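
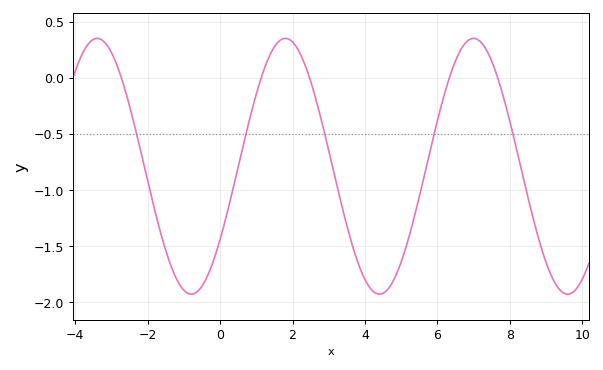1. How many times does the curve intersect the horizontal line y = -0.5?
5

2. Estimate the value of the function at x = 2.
0.3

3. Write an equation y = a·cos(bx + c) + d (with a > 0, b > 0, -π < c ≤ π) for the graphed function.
y = 1.14cos(1.2x - 2.2) - 0.79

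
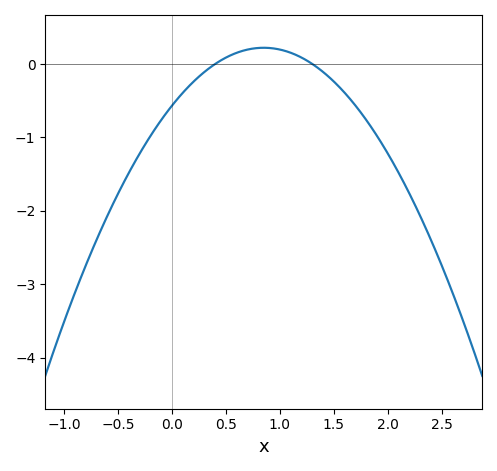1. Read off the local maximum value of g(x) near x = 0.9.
0.221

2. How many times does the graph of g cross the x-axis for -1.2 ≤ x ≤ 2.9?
2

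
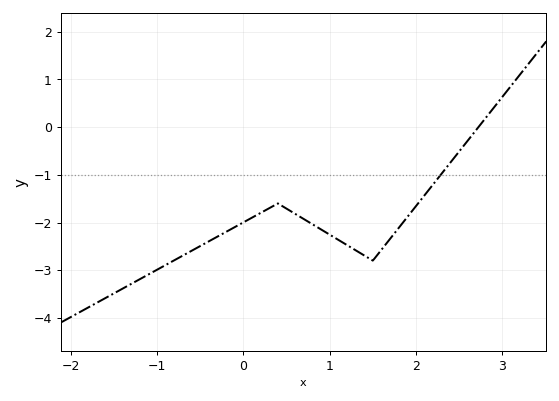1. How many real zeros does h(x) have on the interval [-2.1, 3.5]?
1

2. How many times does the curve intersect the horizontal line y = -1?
1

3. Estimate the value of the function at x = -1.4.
-3.39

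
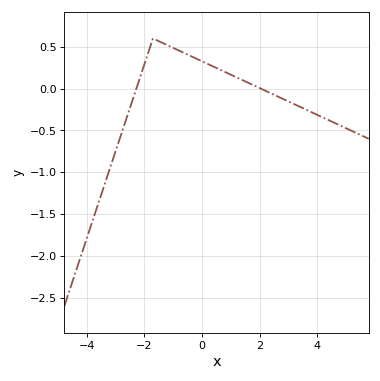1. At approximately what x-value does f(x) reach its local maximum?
-1.8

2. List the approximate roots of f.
-2.2, 2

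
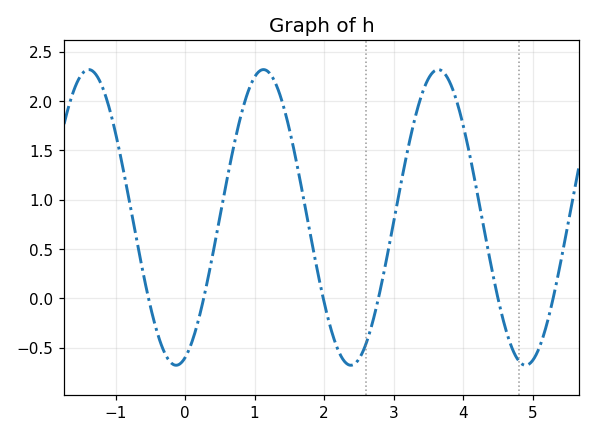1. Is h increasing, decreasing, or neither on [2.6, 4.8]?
neither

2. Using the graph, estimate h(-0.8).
0.982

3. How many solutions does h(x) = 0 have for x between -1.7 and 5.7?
6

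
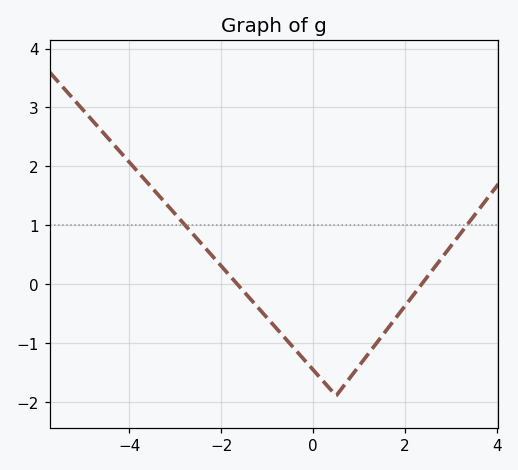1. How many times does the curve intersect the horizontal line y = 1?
2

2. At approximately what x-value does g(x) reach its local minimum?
0.501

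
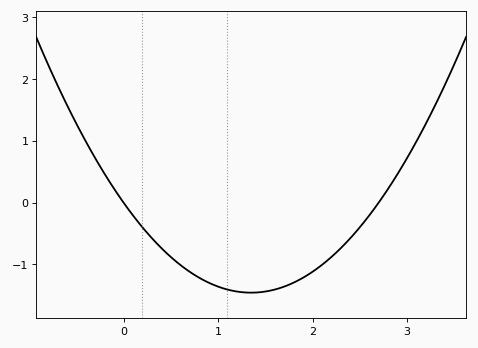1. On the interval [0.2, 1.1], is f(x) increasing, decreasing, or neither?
decreasing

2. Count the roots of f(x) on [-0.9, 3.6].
2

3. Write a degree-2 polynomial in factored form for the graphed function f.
y = 0.8(x - 0)(x - 2.7)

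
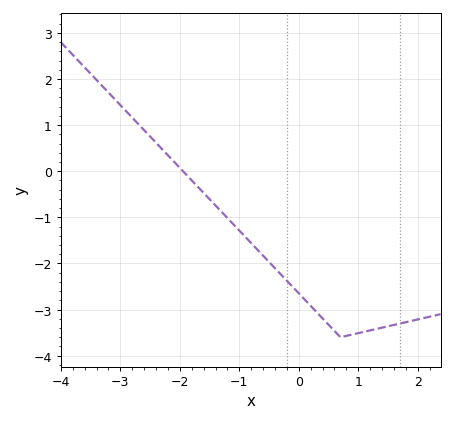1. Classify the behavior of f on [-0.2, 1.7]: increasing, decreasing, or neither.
neither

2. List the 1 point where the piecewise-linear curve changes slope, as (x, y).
(0.7, -3.6)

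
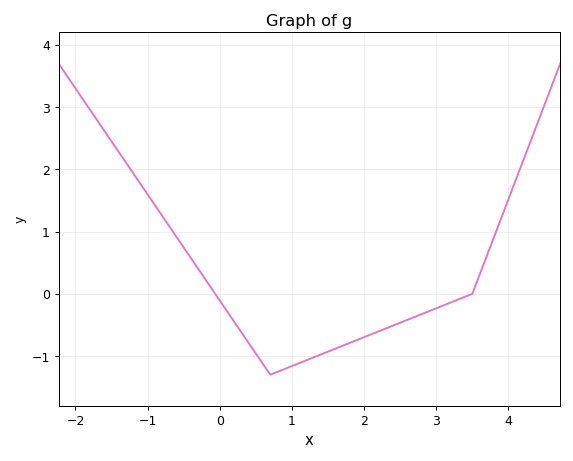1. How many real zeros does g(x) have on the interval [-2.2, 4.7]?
2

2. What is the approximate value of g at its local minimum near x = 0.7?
-1.3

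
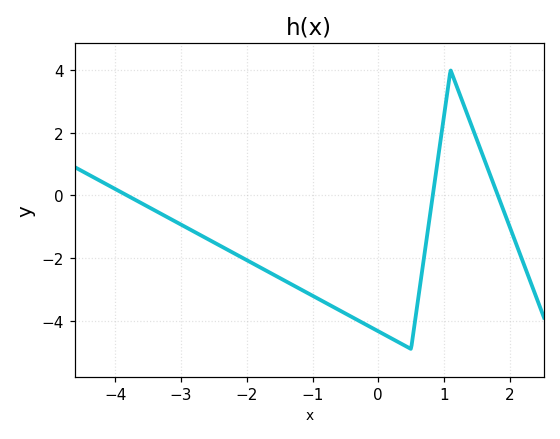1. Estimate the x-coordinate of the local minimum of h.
0.5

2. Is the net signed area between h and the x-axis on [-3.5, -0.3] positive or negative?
negative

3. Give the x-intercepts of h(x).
-3.8, 0.8, 1.8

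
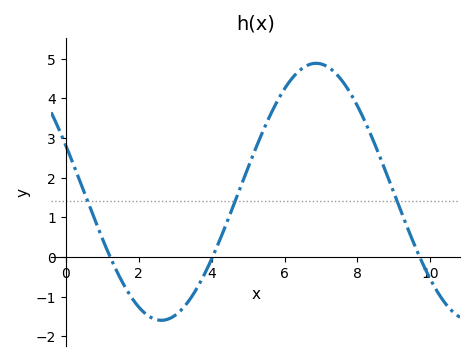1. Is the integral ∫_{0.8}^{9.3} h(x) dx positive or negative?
positive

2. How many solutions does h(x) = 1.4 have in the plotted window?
3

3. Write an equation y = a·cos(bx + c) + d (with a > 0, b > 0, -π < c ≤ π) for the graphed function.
y = 3.24cos(0.74x + 1.2) + 1.64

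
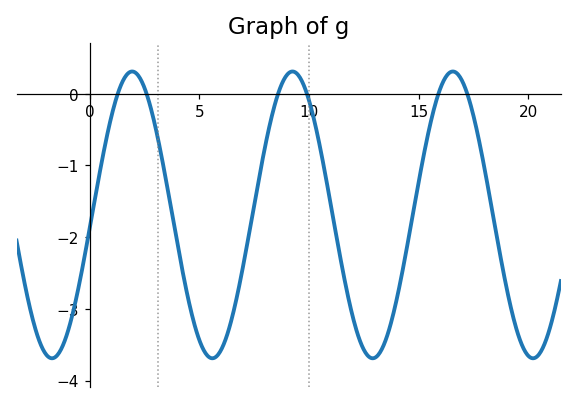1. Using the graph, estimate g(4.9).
-3.34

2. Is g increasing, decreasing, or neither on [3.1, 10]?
neither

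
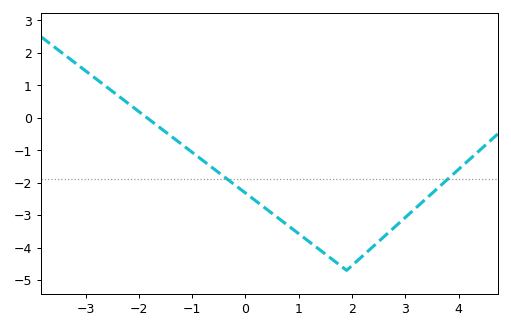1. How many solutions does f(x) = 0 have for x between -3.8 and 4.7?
1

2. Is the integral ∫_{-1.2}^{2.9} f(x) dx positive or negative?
negative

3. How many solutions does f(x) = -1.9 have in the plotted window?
2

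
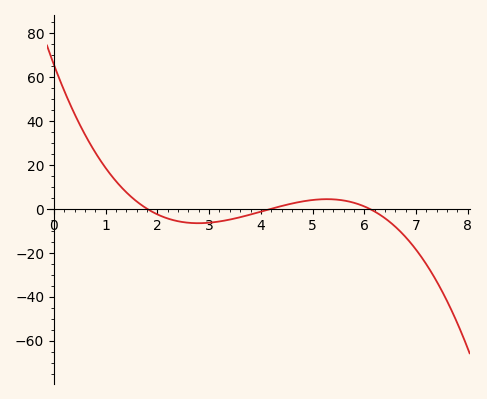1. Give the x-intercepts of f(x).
1.8, 4.2, 6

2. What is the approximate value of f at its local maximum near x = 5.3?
4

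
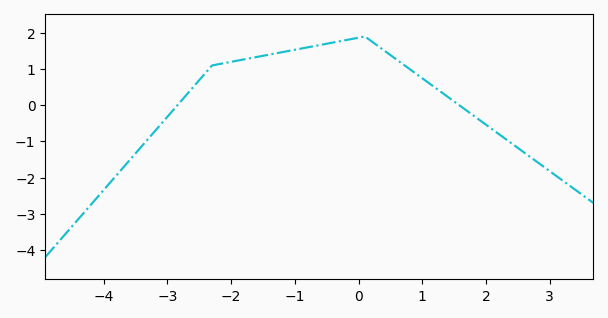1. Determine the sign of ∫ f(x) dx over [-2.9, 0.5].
positive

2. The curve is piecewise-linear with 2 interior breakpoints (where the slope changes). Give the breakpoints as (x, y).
(-2.3, 1.1); (0.1, 1.9)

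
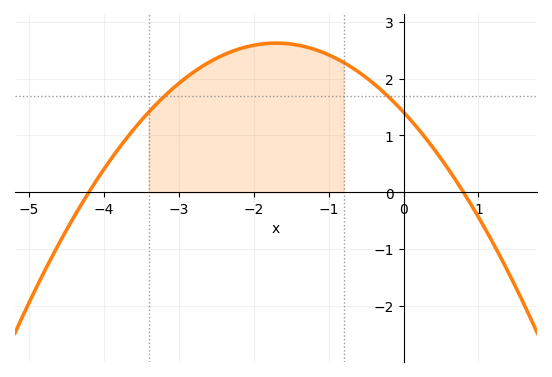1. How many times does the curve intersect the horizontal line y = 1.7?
2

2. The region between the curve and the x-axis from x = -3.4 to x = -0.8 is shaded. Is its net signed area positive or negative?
positive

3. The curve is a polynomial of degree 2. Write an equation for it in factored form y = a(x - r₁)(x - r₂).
y = -0.42(x + 4.2)(x - 0.8)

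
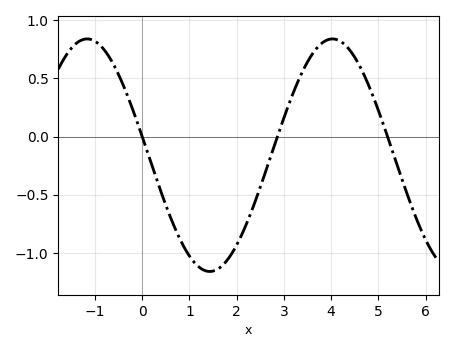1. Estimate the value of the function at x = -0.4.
0.442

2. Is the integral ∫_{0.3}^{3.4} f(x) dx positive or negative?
negative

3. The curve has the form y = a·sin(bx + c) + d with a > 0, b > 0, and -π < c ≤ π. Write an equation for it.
y = 1sin(1.21x + 2.98) - 0.16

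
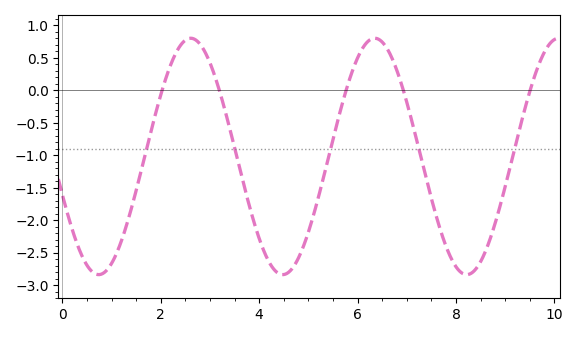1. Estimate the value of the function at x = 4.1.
-2.5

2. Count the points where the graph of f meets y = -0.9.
5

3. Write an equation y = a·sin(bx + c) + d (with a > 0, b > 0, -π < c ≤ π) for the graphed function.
y = 1.82sin(1.7x - 2.8) - 1.02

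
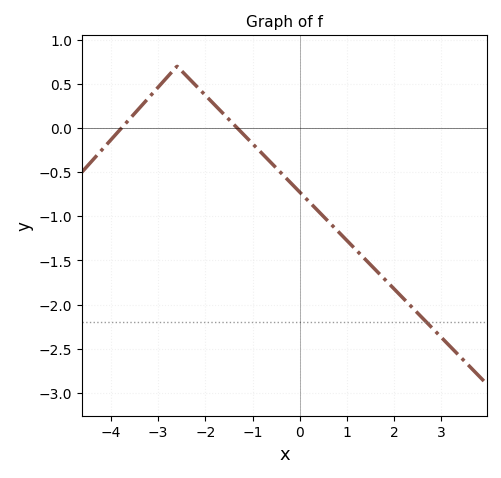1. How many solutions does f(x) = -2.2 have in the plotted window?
1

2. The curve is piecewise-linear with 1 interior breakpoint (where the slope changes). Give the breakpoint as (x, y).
(-2.6, 0.7)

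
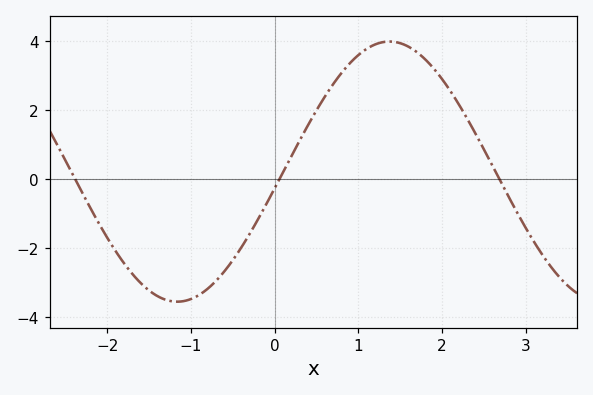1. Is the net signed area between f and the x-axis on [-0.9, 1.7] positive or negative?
positive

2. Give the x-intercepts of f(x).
-2.4, 0.1, 2.7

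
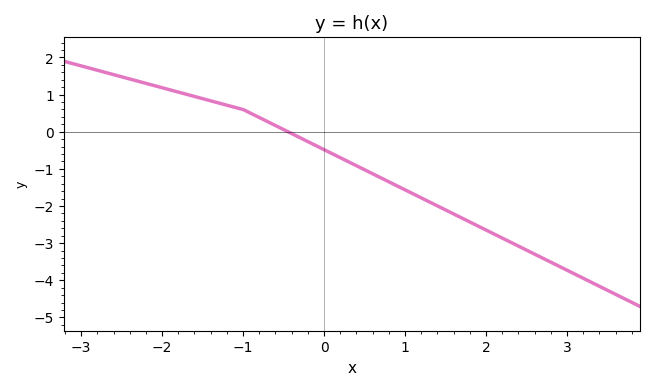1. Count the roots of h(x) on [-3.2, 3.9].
1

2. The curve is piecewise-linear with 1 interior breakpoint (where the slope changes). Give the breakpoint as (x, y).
(-1, 0.6)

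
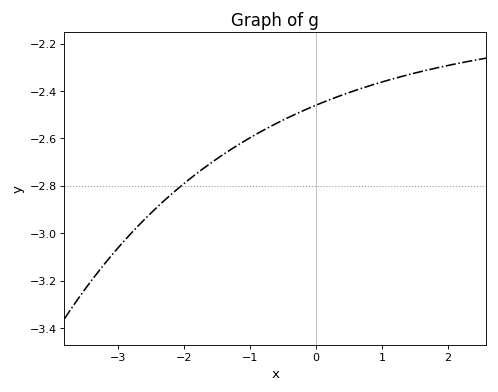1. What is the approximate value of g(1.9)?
-2.3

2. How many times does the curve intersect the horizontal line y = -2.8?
1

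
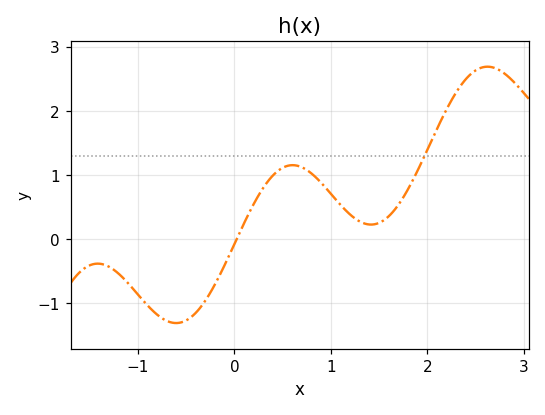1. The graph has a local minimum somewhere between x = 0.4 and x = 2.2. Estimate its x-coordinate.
1.42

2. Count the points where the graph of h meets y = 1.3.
1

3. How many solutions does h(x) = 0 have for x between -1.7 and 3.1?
1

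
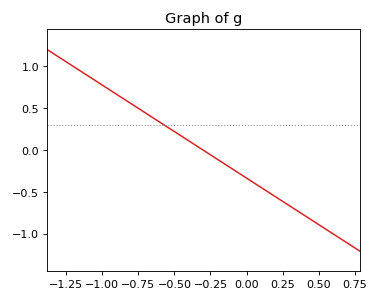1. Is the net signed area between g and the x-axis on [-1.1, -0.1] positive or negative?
positive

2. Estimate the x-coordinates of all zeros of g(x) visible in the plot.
-0.3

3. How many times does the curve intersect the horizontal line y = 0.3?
1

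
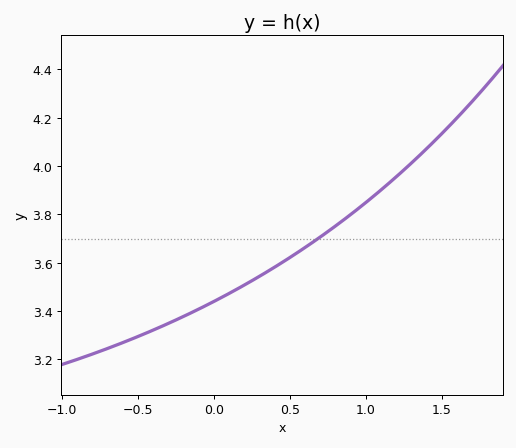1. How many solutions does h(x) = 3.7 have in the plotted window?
1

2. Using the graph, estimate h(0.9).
3.8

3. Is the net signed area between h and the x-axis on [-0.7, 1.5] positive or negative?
positive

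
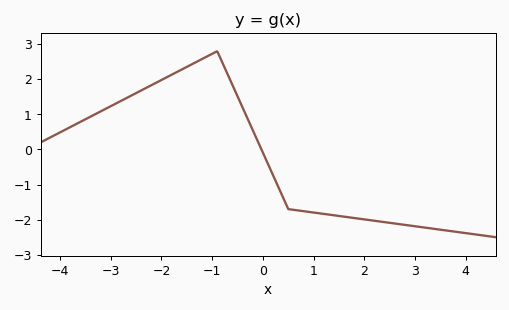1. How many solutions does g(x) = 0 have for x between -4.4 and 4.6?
1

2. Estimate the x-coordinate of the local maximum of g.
-0.901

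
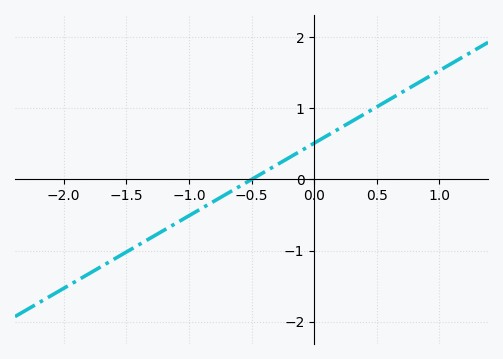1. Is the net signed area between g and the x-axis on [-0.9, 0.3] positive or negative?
positive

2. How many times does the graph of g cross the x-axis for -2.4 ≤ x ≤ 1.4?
1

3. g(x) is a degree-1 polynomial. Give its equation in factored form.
y = 1.02(x + 0.5)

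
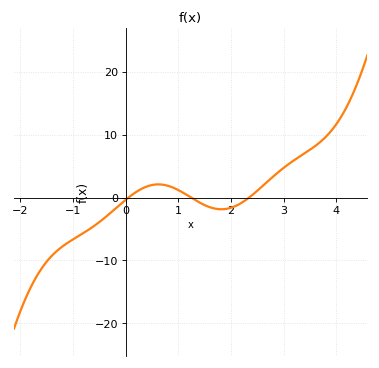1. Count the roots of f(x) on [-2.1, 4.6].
3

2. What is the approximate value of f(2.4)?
0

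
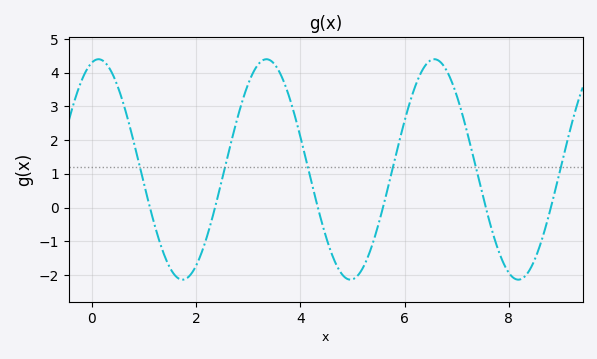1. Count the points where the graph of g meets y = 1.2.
6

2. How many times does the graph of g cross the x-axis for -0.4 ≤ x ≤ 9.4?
6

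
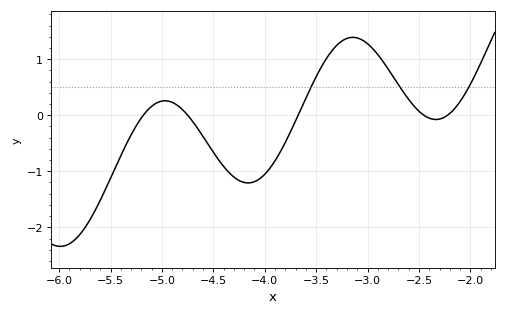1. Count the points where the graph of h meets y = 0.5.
3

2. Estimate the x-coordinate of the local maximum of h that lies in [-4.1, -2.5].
-3.1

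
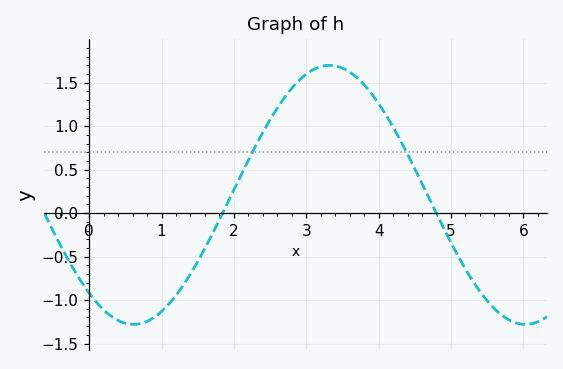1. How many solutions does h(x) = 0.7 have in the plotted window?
2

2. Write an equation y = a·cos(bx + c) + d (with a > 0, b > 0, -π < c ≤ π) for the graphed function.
y = 1.49cos(1.16x + 2.43) + 0.21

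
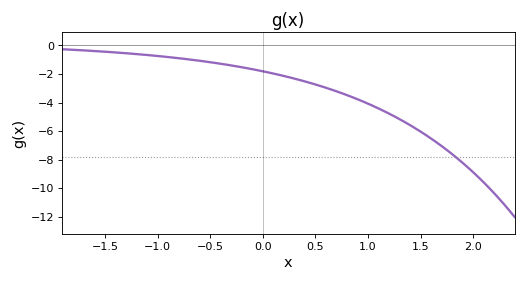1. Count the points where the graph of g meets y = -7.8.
1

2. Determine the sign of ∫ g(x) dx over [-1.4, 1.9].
negative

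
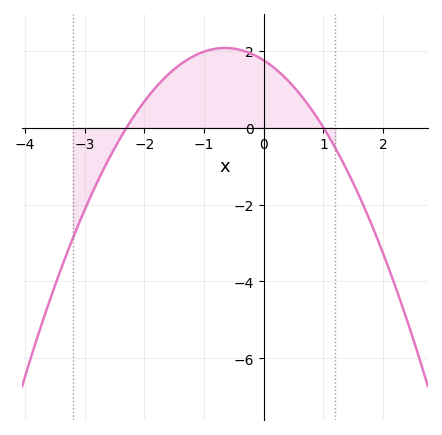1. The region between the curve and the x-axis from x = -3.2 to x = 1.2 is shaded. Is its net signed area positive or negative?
positive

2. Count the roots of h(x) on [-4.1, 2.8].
2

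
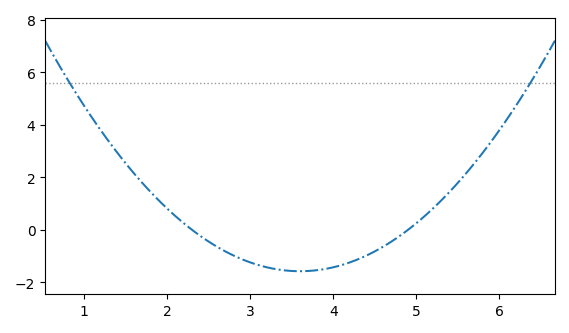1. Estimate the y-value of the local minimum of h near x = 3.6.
-1.6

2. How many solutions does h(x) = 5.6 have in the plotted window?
2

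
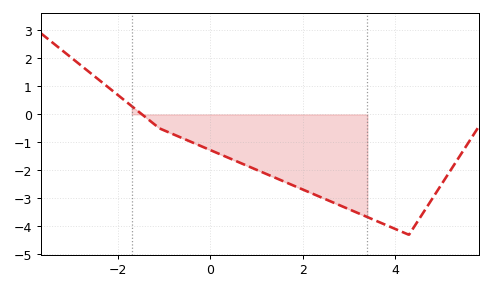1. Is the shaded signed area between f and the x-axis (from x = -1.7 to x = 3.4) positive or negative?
negative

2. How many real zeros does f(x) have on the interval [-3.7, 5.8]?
1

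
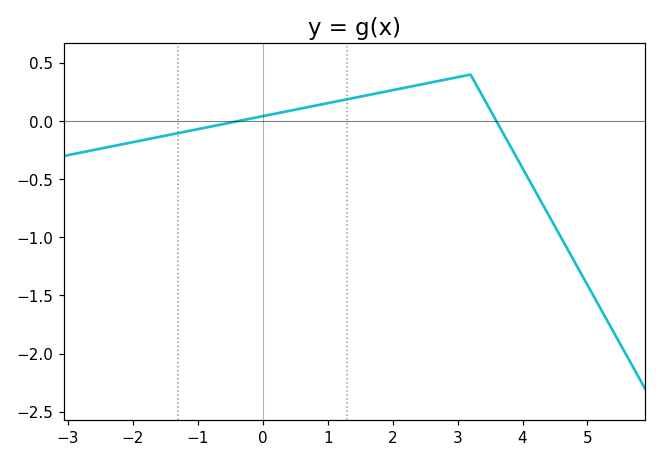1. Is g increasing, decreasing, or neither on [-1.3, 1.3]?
increasing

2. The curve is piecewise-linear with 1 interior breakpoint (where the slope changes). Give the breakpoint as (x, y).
(3.2, 0.4)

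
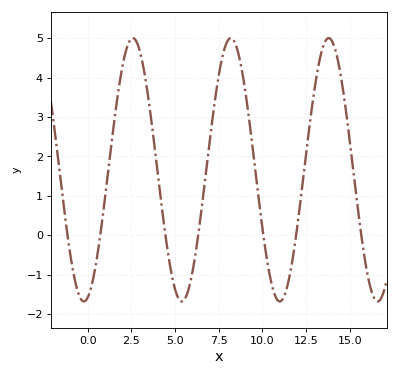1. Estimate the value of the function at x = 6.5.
0.6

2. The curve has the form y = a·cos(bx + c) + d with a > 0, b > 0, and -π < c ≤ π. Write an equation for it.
y = 3.34cos(1.1x - 2.9) + 1.66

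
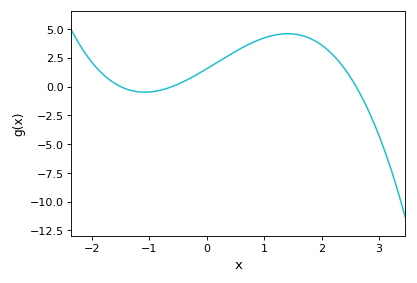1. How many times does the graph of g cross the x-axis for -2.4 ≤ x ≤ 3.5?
3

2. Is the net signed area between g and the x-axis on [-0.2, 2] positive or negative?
positive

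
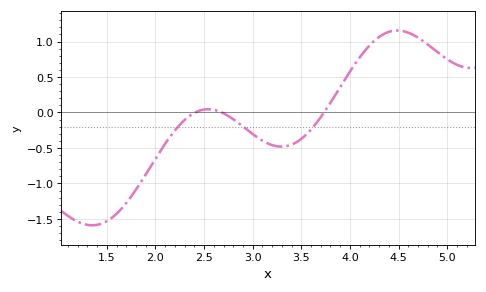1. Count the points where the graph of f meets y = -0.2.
3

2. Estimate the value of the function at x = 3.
-0.3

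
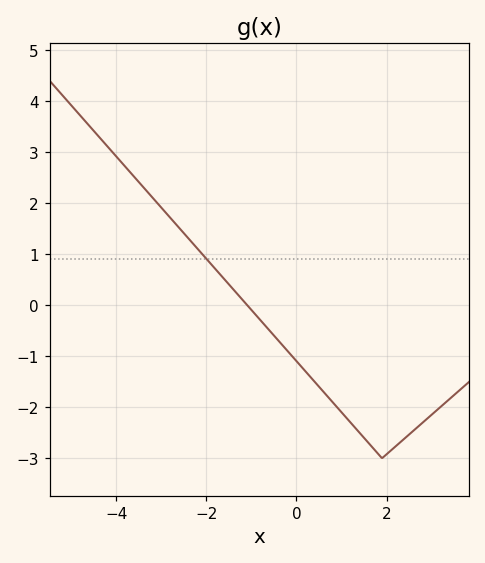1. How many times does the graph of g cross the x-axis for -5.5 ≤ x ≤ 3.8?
1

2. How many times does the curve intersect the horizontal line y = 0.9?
1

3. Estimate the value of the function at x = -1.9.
0.8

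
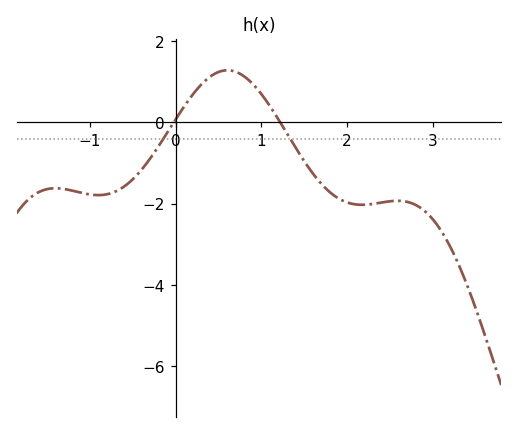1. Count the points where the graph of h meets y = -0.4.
2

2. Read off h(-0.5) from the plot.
-1.4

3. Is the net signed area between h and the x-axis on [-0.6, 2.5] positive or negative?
negative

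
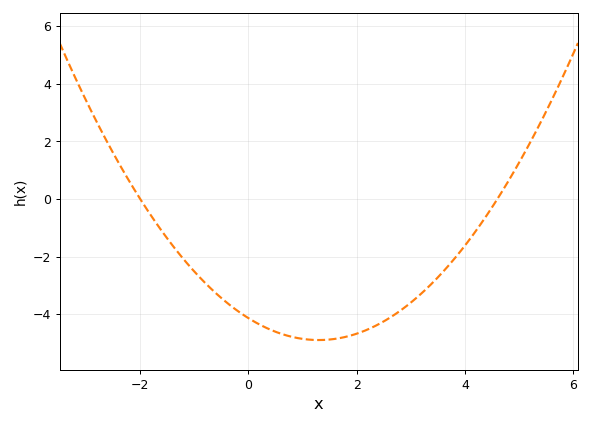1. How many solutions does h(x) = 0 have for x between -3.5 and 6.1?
2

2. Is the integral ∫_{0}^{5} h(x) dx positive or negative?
negative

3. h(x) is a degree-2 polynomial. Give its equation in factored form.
y = 0.45(x + 2)(x - 4.6)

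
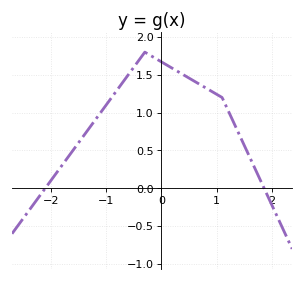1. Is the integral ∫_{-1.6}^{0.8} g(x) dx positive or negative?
positive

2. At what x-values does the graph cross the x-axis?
-2.1, 1.86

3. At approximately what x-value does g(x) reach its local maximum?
-0.299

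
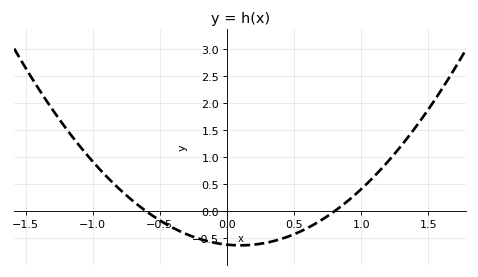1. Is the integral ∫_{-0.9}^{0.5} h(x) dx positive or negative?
negative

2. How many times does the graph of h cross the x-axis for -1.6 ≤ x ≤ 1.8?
2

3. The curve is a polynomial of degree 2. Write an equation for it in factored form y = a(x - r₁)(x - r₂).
y = 1.28(x + 0.6)(x - 0.8)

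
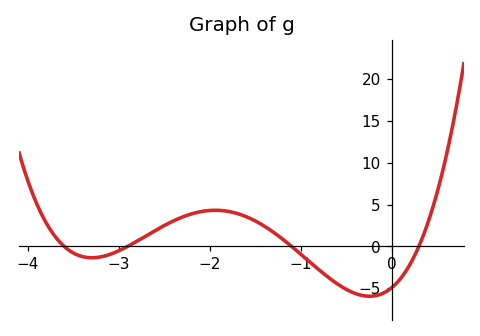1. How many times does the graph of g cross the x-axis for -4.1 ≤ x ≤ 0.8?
4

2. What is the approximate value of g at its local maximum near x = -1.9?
4.5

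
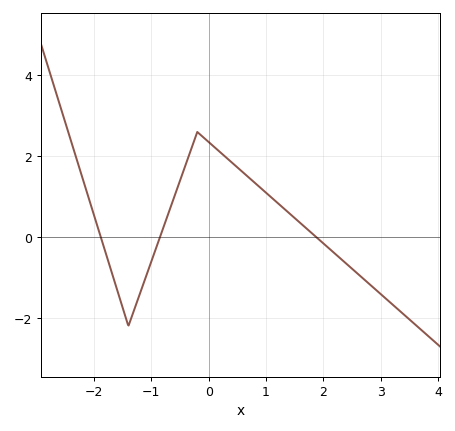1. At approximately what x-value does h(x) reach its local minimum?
-1.4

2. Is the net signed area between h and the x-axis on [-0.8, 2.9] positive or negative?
positive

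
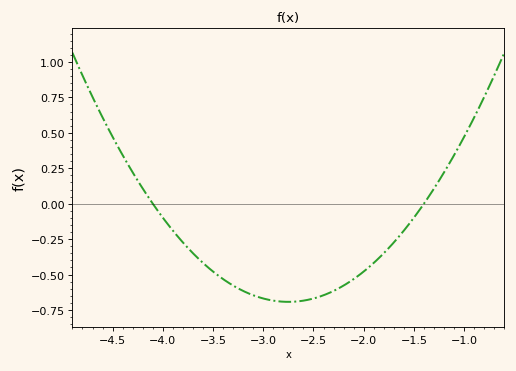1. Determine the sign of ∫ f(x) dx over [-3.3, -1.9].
negative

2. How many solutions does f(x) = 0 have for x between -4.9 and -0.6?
2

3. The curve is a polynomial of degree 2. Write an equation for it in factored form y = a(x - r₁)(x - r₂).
y = 0.38(x + 4.1)(x + 1.4)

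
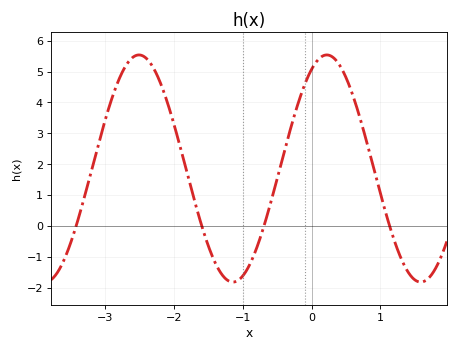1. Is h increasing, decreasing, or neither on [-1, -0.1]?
increasing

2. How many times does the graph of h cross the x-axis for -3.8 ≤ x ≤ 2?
4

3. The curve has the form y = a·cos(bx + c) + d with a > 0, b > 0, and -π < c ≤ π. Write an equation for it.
y = 3.68cos(2.3x - 0.51) + 1.86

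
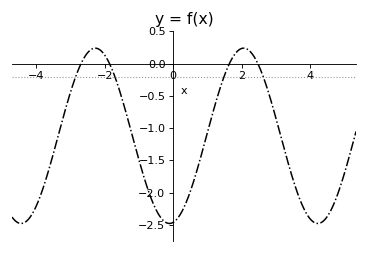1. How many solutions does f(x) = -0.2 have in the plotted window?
4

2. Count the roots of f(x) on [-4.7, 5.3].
4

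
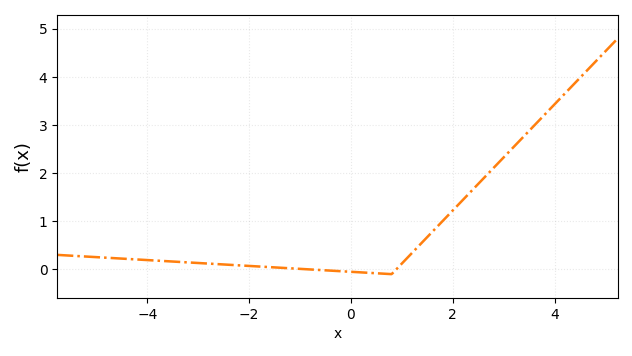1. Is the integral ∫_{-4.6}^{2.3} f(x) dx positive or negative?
positive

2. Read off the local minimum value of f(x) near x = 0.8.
-0.1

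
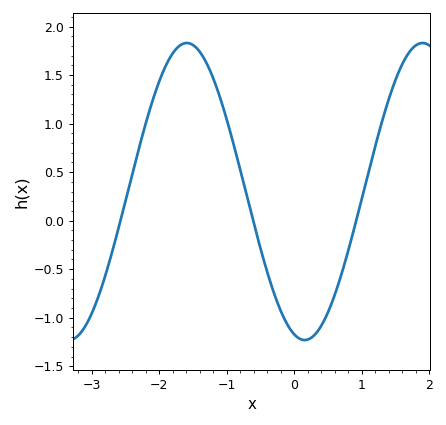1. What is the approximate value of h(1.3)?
1.02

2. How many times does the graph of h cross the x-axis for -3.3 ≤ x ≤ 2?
3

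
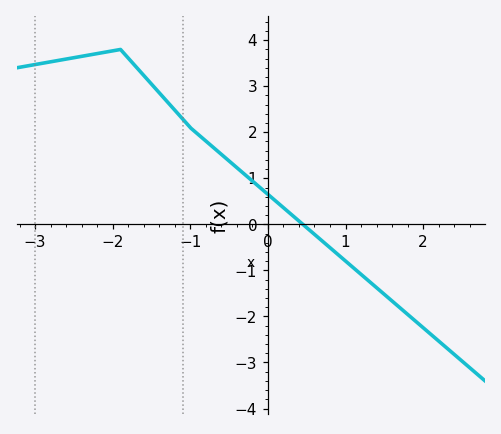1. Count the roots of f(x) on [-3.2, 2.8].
1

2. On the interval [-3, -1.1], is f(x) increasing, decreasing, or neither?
neither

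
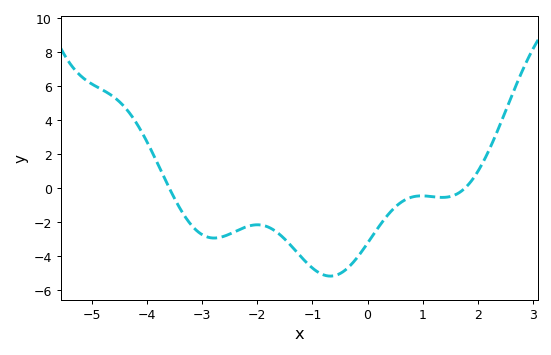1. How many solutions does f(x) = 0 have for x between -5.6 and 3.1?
2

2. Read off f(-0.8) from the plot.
-5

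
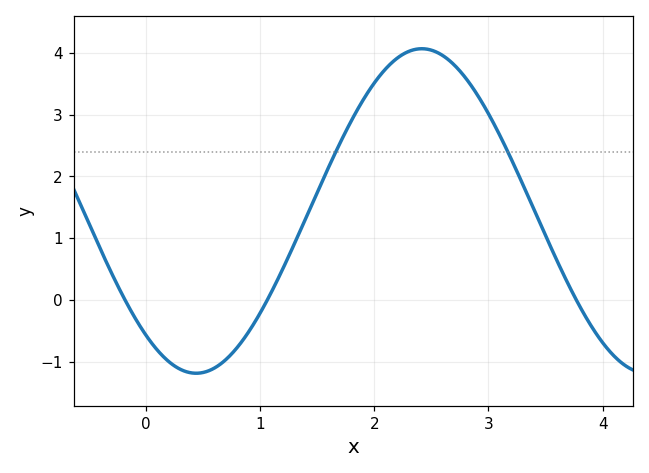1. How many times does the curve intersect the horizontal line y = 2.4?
2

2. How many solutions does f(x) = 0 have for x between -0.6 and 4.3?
3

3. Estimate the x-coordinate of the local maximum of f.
2.42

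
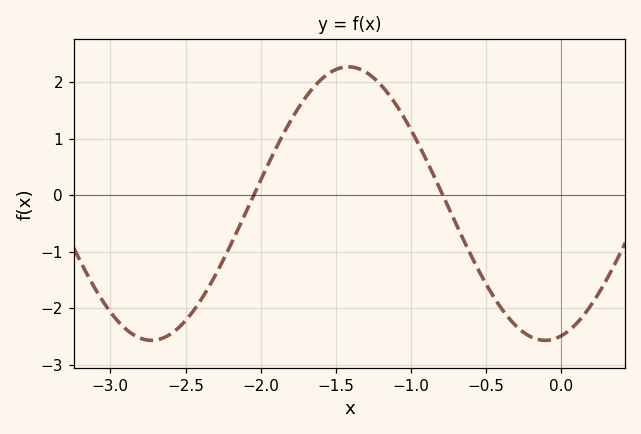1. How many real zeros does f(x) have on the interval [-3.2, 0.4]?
2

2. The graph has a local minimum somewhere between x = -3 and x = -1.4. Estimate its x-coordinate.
-2.73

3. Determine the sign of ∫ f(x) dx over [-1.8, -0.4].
positive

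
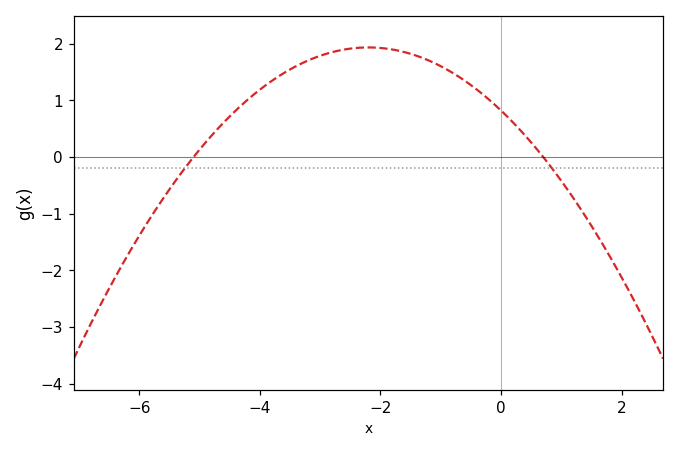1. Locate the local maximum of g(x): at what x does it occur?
-2.2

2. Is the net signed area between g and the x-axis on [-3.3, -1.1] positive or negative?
positive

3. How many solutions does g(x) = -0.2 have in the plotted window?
2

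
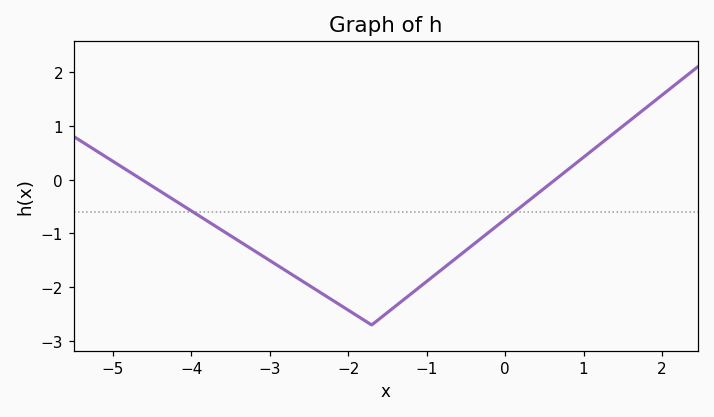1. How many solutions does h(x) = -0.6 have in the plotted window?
2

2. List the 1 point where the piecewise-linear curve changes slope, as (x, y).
(-1.7, -2.7)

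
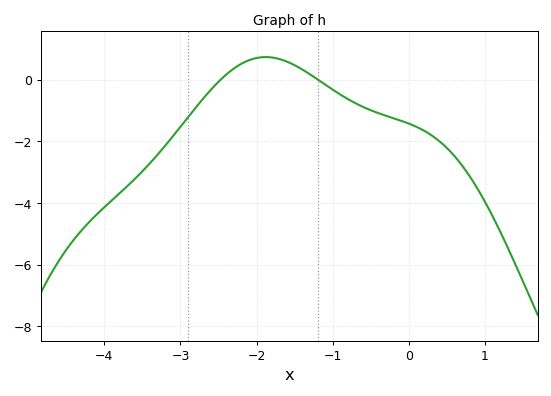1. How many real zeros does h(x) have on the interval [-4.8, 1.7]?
2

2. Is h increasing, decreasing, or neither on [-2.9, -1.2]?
neither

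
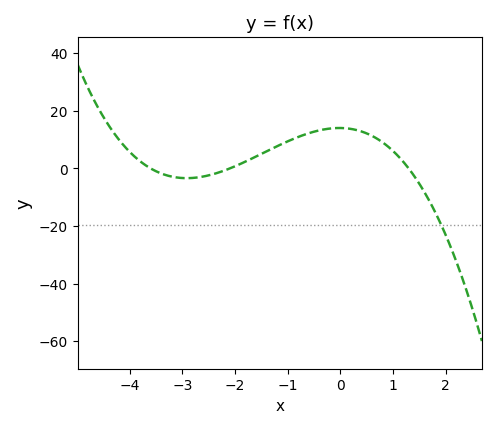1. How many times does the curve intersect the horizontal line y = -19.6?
1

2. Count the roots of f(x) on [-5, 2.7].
3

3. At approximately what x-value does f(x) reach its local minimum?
-2.92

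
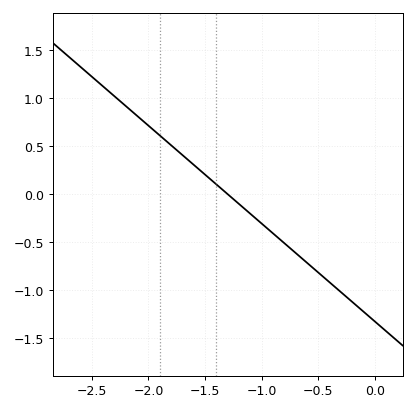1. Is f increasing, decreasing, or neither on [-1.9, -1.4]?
decreasing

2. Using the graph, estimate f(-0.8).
-0.5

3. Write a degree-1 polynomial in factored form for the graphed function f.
y = -1.02(x + 1.3)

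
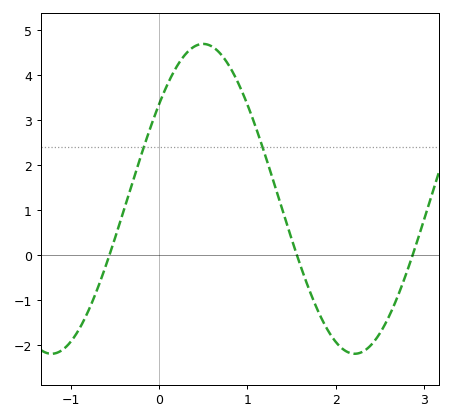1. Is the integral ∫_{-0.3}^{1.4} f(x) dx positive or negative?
positive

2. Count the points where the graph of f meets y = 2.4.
2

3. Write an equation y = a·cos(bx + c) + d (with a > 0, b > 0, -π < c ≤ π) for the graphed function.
y = 3.44cos(1.83x - 0.912) + 1.25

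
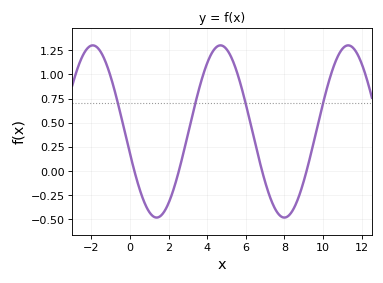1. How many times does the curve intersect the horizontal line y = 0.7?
4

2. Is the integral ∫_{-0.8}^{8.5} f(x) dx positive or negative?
positive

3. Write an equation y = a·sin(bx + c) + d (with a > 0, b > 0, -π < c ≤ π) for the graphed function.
y = 0.89sin(0.95x - 2.9) + 0.41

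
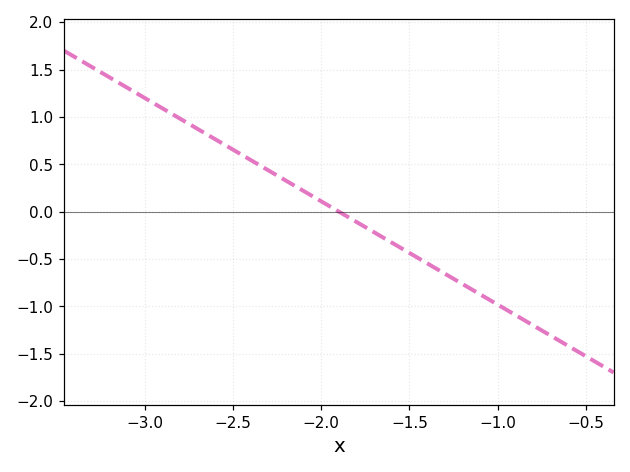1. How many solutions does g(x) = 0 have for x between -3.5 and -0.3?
1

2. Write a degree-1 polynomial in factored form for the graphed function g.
y = -1.09(x + 1.9)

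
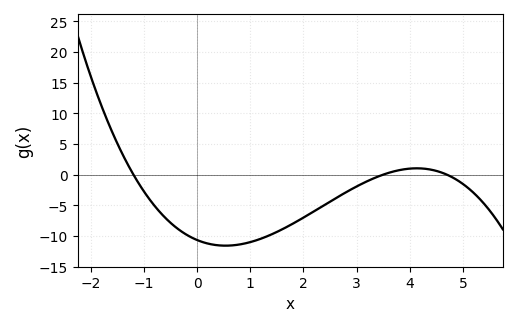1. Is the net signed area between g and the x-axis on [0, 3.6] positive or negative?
negative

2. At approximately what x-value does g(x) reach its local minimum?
0.533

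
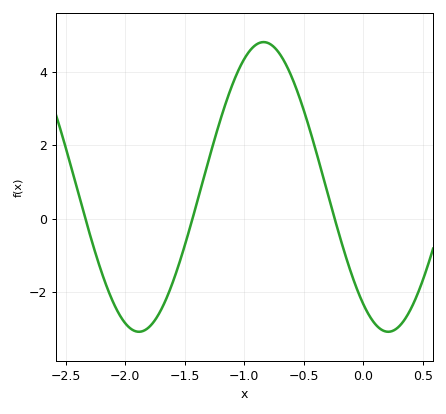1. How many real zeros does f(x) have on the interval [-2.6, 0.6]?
3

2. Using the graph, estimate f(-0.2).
-0.4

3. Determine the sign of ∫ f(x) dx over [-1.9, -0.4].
positive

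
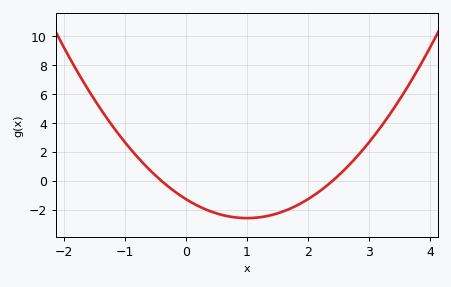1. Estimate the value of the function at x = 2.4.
0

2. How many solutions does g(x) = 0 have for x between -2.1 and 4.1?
2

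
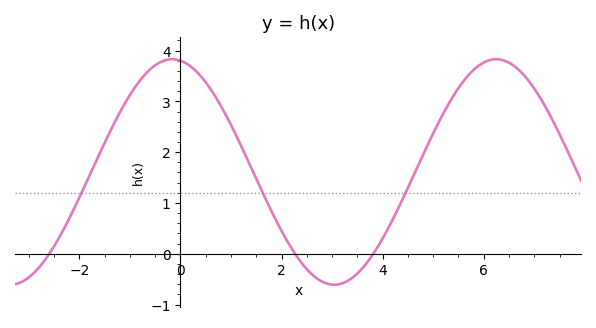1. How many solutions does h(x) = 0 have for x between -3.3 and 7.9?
3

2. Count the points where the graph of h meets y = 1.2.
3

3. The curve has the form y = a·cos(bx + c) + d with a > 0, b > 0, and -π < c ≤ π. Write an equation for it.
y = 2.22cos(0.98x + 0.16) + 1.61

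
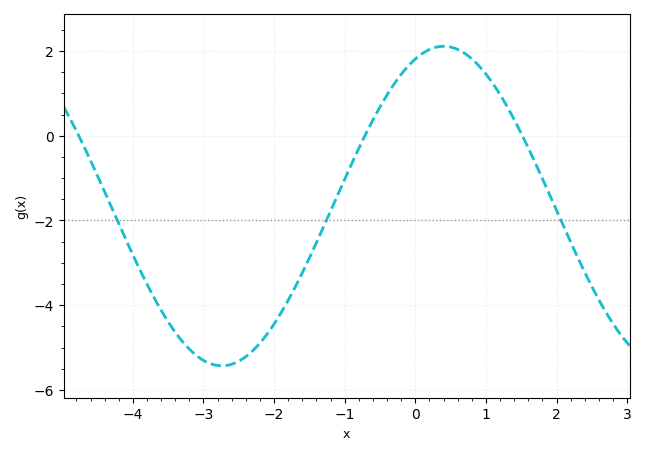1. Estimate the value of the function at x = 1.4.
0.4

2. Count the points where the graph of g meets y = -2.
3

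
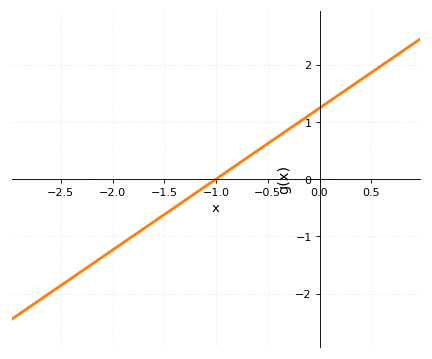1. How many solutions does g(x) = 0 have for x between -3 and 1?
1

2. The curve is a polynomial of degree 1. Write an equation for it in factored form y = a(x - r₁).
y = 1.24(x + 1)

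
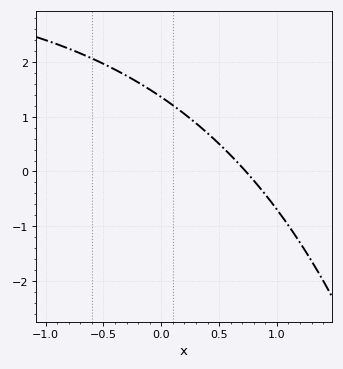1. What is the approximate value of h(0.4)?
0.7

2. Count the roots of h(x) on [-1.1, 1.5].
1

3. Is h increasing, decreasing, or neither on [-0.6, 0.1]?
decreasing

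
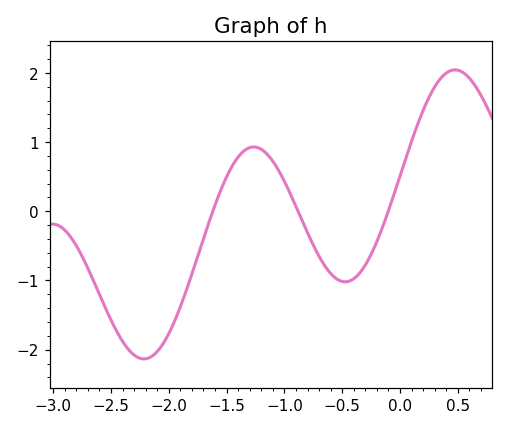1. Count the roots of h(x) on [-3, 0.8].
3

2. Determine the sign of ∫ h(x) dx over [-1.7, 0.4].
positive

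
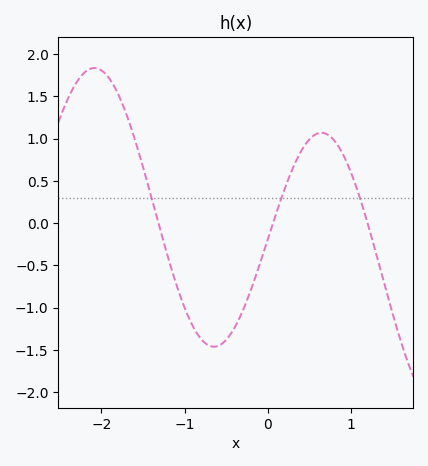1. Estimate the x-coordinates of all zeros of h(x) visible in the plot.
-1.31, 0.064, 1.2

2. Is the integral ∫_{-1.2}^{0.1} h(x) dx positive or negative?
negative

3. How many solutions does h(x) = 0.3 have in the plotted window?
3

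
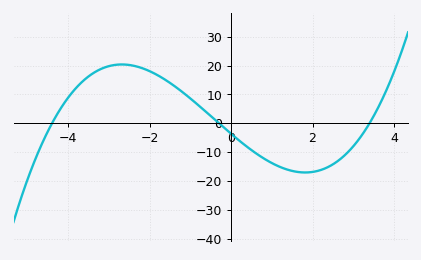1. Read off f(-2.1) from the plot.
18.7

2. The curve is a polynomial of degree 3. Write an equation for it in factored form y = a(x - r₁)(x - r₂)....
y = 0.82(x + 4.4)(x + 0.3)(x - 3.4)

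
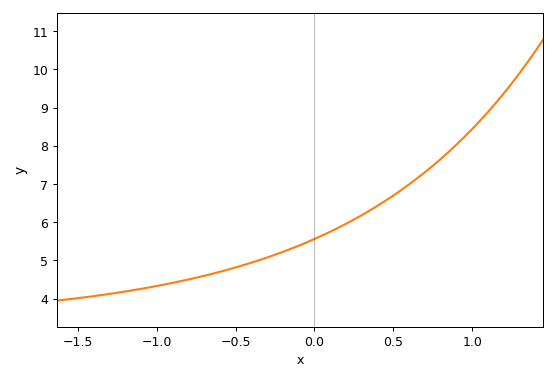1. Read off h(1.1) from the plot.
8.89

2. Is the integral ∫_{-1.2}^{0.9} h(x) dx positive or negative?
positive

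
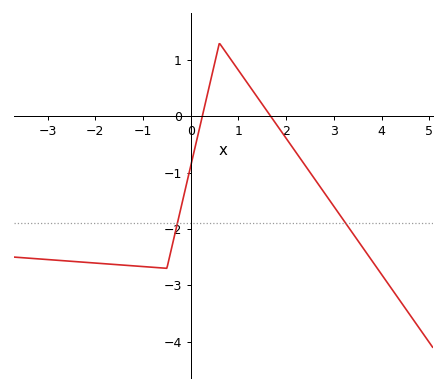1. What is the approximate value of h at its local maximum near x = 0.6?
1.3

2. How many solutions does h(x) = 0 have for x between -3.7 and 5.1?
2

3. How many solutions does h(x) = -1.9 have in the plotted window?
2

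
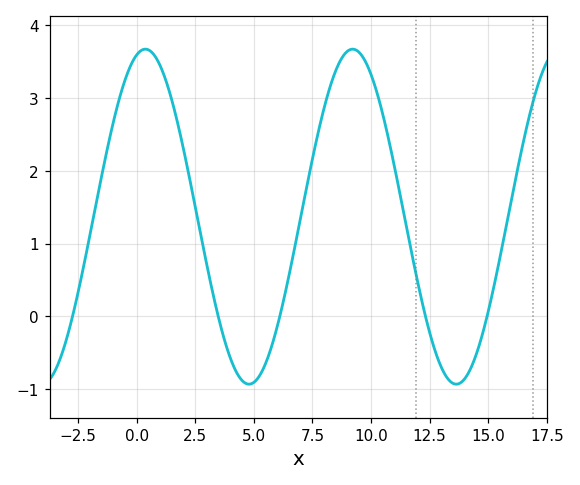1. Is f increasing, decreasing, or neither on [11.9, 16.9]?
neither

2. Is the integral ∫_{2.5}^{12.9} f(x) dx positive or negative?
positive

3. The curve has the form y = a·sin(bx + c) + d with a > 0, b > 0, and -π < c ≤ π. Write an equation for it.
y = 2.3sin(0.71x + 1.31) + 1.37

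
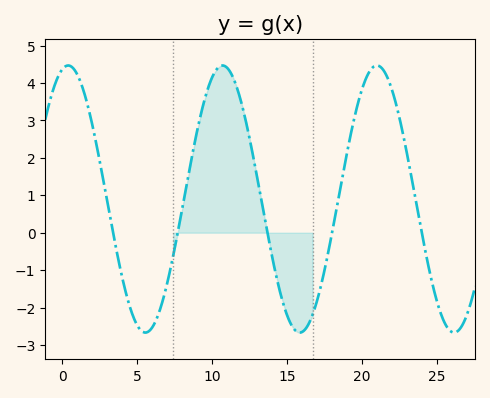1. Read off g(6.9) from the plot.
-1.51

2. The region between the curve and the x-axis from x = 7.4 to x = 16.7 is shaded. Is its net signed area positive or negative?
positive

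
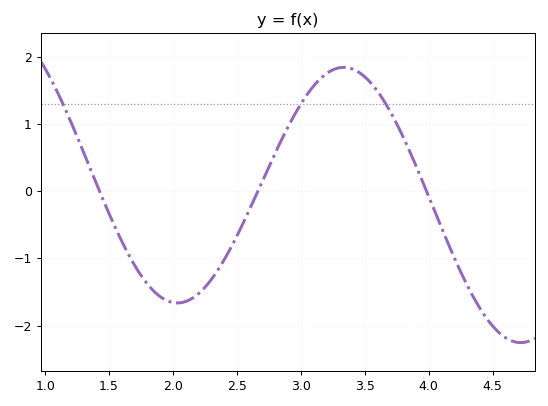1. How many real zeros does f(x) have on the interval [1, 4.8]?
3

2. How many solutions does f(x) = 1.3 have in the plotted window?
3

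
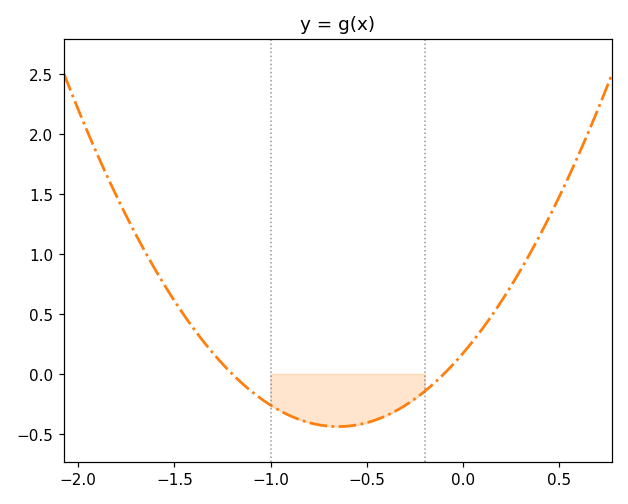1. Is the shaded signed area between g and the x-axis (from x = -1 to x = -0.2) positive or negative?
negative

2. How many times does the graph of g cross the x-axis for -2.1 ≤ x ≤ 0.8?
2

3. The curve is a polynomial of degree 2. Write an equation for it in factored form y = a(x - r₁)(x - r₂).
y = 1.45(x + 1.2)(x + 0.1)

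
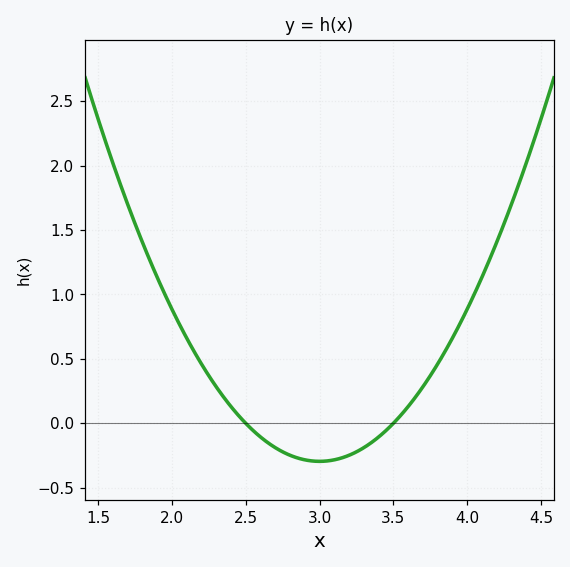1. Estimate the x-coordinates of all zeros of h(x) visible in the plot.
2.5, 3.5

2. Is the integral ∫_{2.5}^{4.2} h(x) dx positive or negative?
positive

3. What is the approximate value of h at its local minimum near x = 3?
-0.295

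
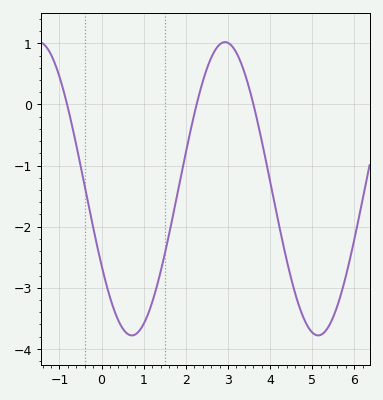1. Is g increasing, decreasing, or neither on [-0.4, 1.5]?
neither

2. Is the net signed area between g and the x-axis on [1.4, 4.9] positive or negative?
negative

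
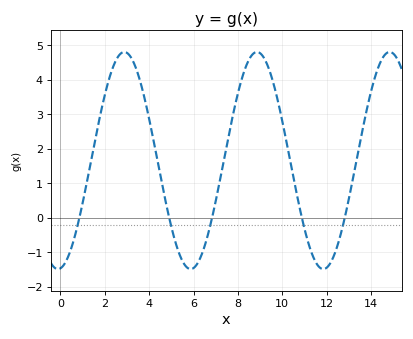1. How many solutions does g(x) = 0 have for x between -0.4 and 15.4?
5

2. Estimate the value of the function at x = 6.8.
-0.1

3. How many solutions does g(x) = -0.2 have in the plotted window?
5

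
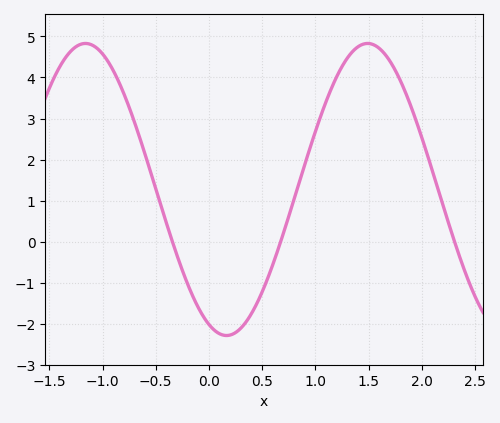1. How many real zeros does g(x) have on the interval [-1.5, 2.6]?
3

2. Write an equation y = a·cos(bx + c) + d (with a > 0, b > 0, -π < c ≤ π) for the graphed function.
y = 3.56cos(2.37x + 2.75) + 1.27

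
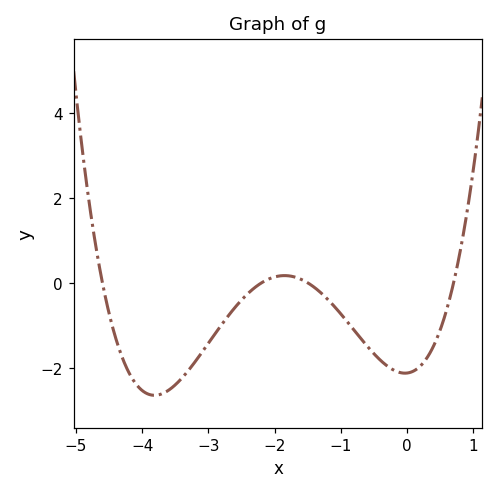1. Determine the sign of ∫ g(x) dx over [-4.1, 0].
negative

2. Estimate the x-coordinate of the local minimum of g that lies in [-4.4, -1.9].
-3.8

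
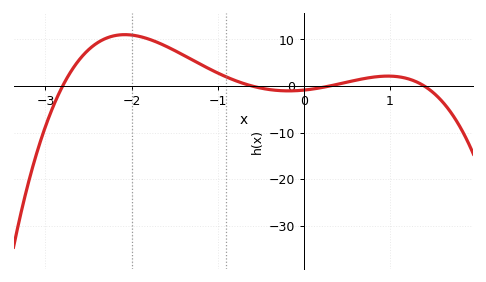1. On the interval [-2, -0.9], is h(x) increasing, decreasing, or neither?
decreasing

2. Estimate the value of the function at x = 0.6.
1.22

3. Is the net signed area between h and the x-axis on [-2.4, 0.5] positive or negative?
positive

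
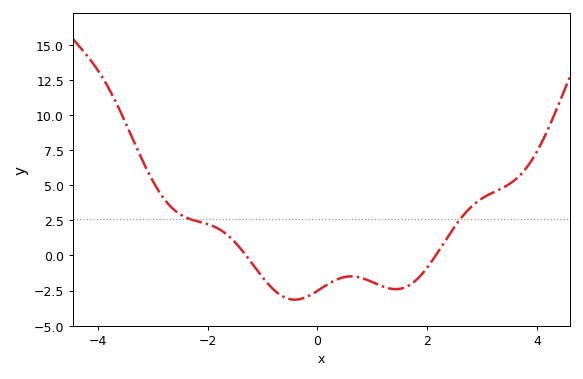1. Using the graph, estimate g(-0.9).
-2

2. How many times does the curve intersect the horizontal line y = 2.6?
2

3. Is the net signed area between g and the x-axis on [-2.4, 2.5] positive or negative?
negative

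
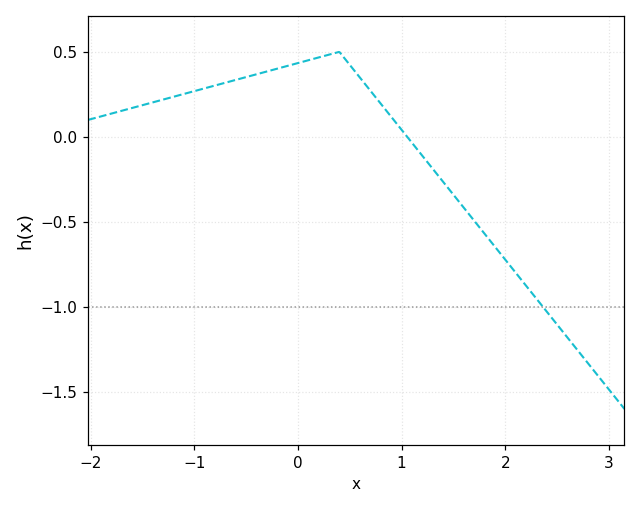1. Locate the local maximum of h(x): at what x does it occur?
0.398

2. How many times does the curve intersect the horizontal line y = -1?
1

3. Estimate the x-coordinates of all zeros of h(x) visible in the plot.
1.05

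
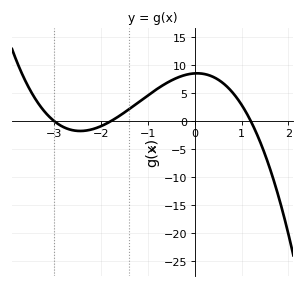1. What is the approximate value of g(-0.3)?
8.02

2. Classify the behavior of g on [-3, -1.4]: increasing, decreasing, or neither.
neither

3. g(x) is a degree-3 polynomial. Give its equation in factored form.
y = -1.32(x + 3)(x + 1.8)(x - 1.2)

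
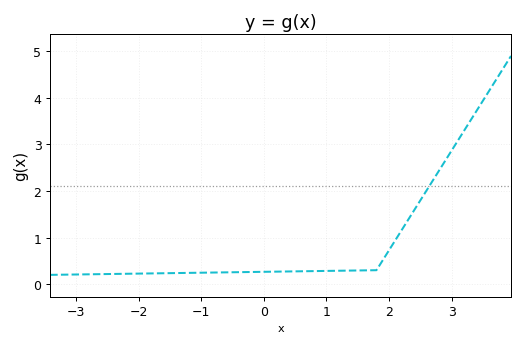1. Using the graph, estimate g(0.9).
0.3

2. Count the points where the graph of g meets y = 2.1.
1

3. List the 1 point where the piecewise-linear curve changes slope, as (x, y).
(1.8, 0.3)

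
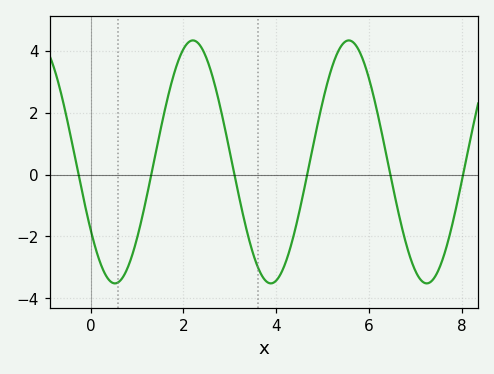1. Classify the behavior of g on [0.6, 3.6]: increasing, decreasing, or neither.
neither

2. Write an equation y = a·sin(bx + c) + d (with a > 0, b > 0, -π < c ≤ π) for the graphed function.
y = 3.93sin(1.9x - 2.5) + 0.41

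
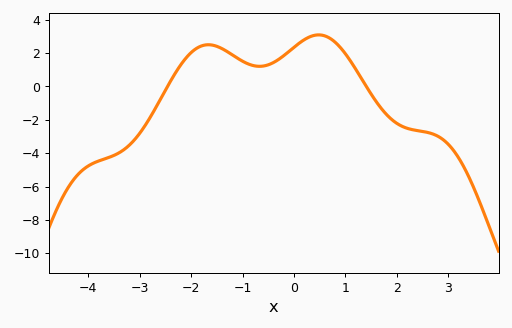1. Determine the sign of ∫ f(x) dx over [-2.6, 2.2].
positive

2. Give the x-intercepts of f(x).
-2.46, 1.41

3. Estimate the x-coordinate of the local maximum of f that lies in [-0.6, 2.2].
0.479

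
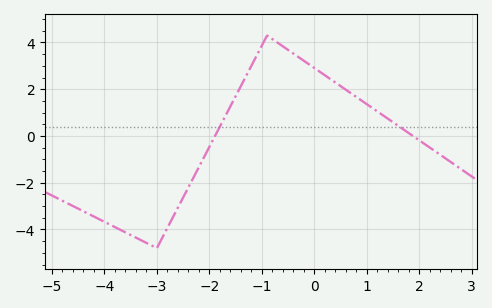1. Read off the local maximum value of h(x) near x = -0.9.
4.3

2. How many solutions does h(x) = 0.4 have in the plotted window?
2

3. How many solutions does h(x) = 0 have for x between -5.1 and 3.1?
2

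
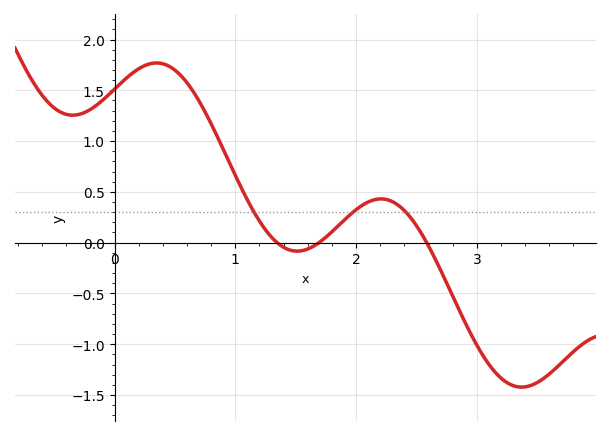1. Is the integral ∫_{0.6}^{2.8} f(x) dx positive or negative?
positive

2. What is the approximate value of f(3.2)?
-1.35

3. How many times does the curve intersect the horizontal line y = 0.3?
3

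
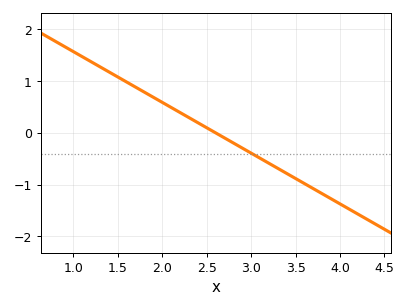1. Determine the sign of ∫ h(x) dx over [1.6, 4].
negative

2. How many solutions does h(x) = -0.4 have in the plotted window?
1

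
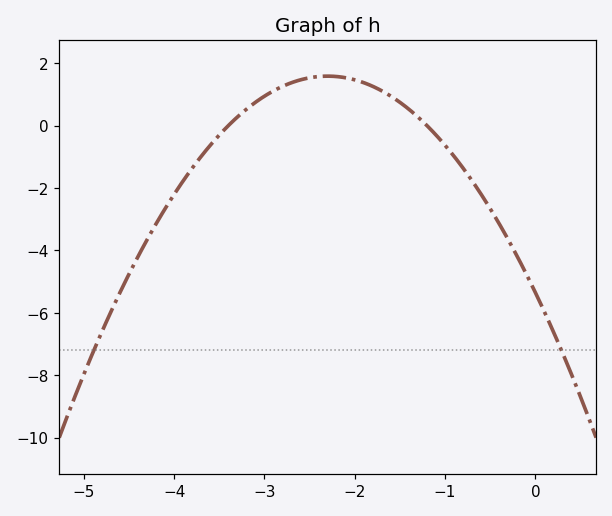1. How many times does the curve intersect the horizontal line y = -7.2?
2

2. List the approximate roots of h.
-3.4, -1.2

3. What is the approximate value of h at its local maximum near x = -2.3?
1.6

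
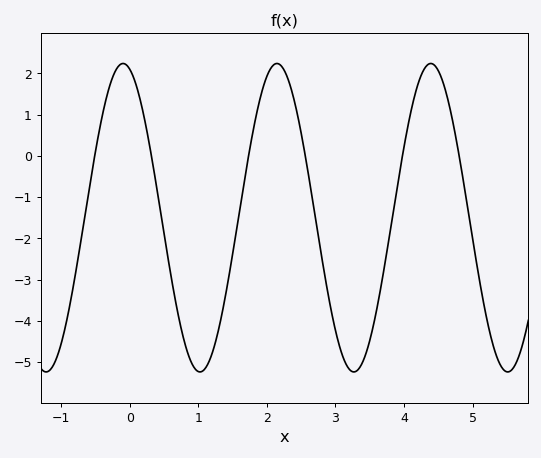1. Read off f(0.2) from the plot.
1.02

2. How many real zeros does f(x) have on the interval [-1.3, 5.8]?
6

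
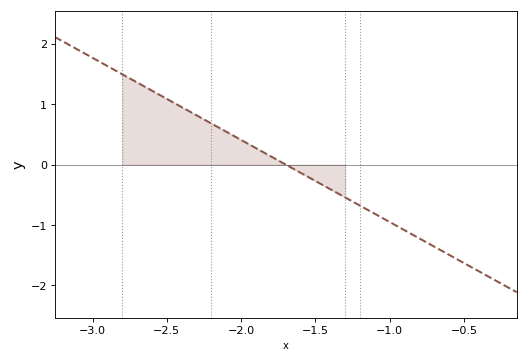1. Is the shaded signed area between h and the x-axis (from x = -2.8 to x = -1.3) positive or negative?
positive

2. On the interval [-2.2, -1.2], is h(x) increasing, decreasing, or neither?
decreasing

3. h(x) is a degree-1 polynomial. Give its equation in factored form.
y = -1.36(x + 1.7)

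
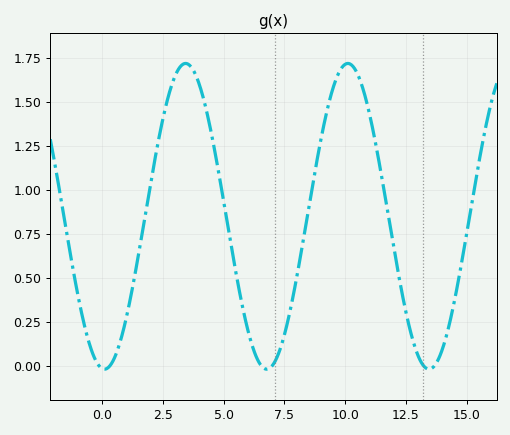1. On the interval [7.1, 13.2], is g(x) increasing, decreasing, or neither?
neither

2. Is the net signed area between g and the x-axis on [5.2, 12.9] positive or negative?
positive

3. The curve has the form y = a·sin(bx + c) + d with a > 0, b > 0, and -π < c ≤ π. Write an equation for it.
y = 0.87sin(0.94x - 1.7) + 0.85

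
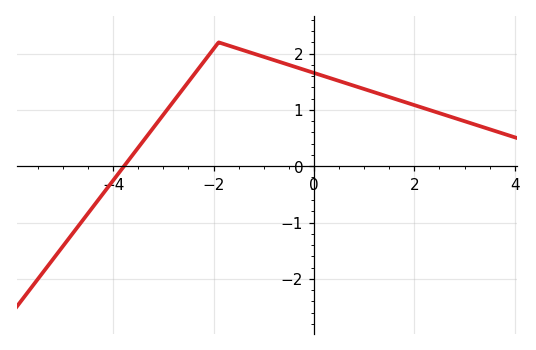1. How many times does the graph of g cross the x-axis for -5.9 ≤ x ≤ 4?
1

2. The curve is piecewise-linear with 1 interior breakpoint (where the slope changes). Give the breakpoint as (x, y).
(-1.9, 2.2)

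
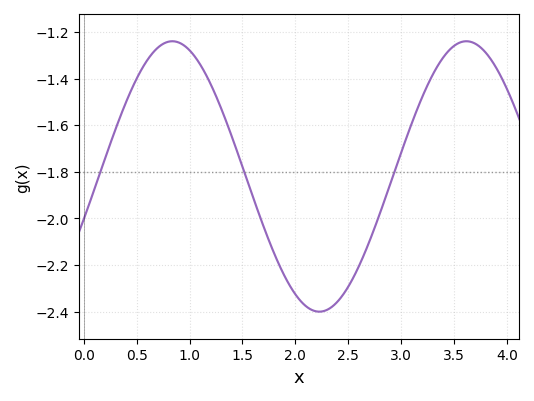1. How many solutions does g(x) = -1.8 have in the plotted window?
3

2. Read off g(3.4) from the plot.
-1.3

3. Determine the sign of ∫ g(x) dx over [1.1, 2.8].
negative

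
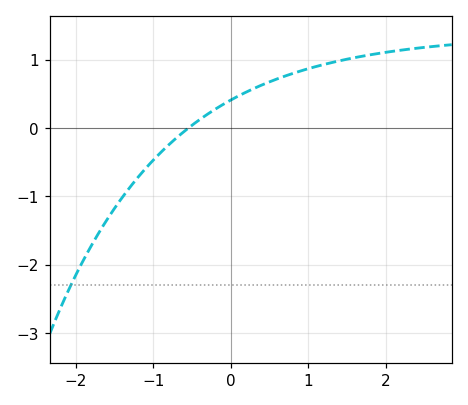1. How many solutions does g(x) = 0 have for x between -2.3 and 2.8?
1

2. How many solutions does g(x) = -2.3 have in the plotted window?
1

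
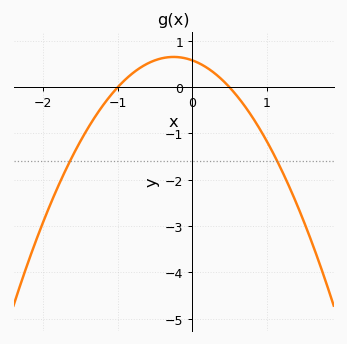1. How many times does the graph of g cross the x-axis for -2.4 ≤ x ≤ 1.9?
2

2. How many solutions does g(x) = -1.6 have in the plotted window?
2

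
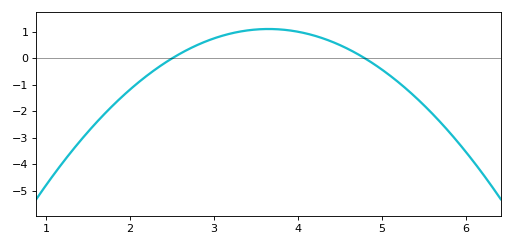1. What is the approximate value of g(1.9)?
-1.46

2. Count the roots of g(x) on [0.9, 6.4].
2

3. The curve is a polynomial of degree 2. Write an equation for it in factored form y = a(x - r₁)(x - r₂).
y = -0.84(x - 2.5)(x - 4.8)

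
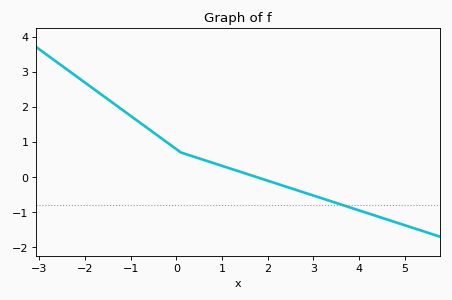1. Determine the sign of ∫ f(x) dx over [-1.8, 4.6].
positive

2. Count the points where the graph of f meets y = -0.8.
1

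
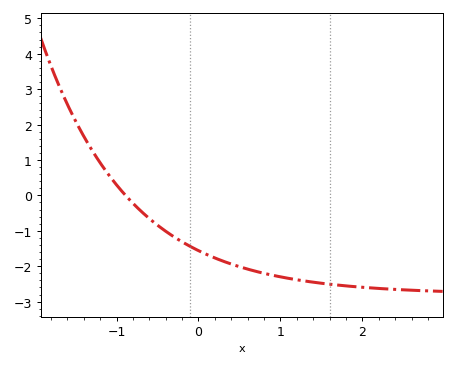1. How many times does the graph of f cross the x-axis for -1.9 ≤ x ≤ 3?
1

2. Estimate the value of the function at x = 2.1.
-2.61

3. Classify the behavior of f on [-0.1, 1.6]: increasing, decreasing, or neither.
decreasing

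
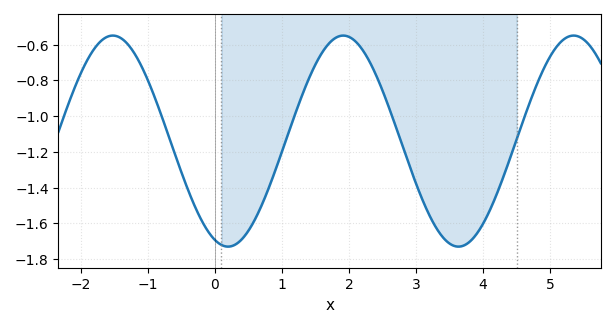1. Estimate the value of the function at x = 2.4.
-0.768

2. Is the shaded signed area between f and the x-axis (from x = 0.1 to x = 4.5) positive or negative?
negative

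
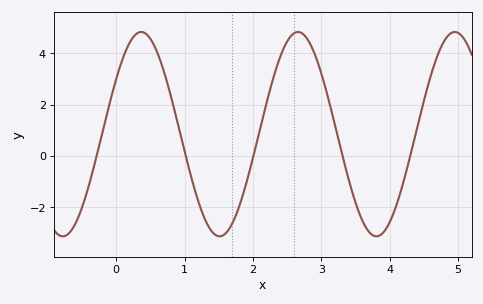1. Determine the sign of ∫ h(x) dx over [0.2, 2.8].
positive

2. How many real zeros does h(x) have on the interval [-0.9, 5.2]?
5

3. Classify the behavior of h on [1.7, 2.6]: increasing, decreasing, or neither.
increasing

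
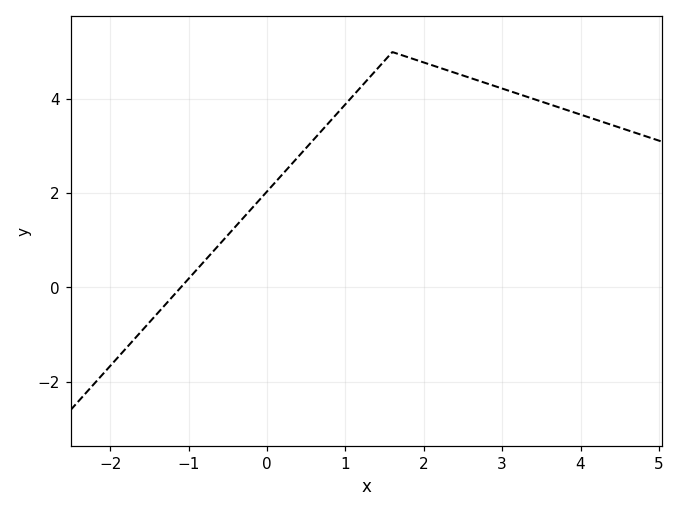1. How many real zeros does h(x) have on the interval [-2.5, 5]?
1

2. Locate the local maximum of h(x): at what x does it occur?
1.6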